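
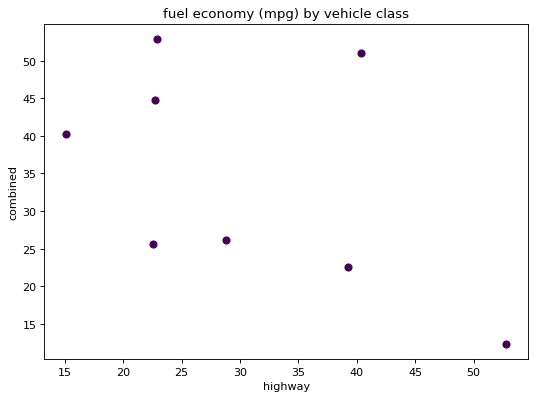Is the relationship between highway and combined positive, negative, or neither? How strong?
negative, moderate

Points are negatively correlated; moderate (|r| ≈ 0.5).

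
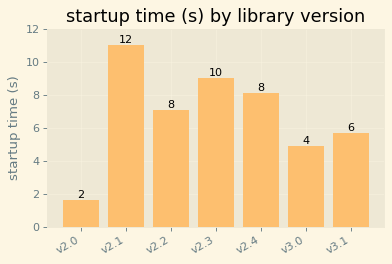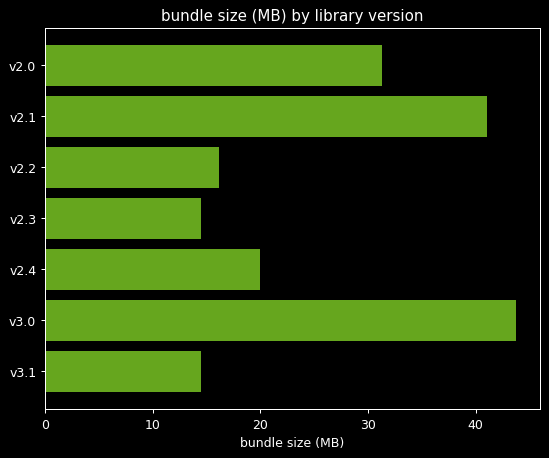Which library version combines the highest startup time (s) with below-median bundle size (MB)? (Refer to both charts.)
v2.3

Chart 2 median bundle size (MB) ≈ 20; below-median library versions: v2.2, v2.3, v3.1. Among those, v2.3 has the highest startup time (s) (≈ 10).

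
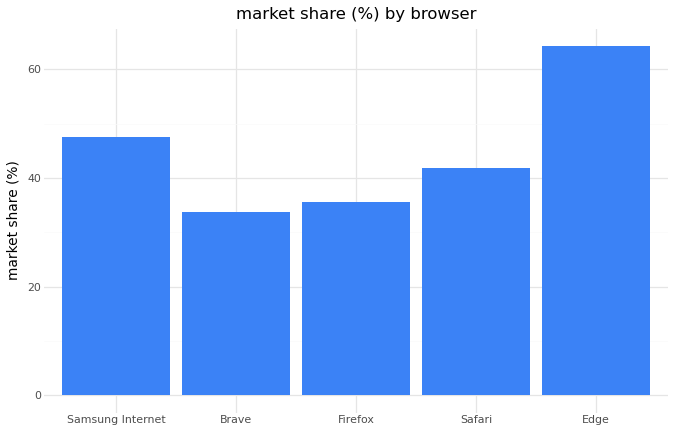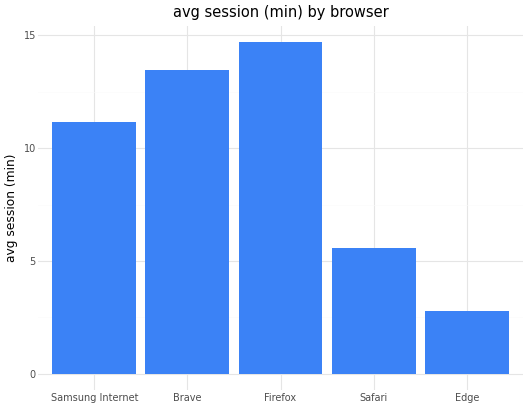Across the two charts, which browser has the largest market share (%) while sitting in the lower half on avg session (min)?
Edge

Chart 2 median avg session (min) ≈ 12; below-median browsers: Safari, Edge. Among those, Edge has the highest market share (%) (≈ 60).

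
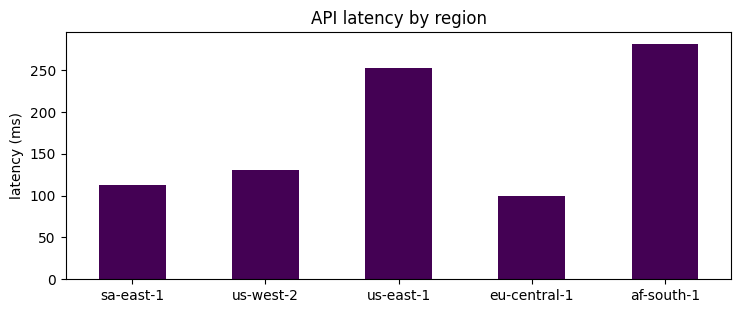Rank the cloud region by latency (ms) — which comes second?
us-east-1

Top 3: af-south-1 ≈ 275, us-east-1 ≈ 250, us-west-2 ≈ 125.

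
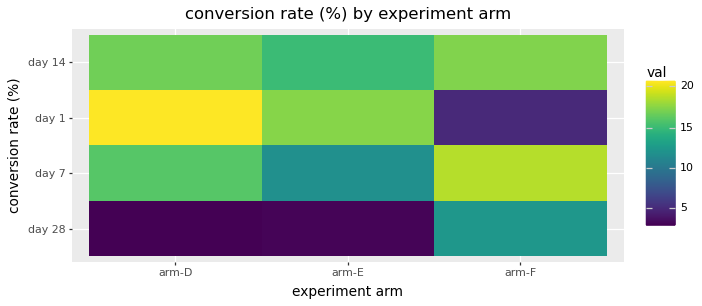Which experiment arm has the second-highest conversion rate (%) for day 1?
Top 3 for day 1: arm-D ≈ 20, arm-E ≈ 18, arm-F ≈ 4.

arm-E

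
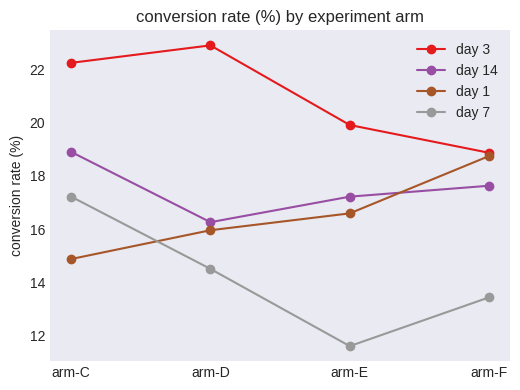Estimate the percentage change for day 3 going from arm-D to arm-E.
arm-D ≈ 23, arm-E ≈ 20; (20 − 23) / 23 ≈ -13%.

≈ -13%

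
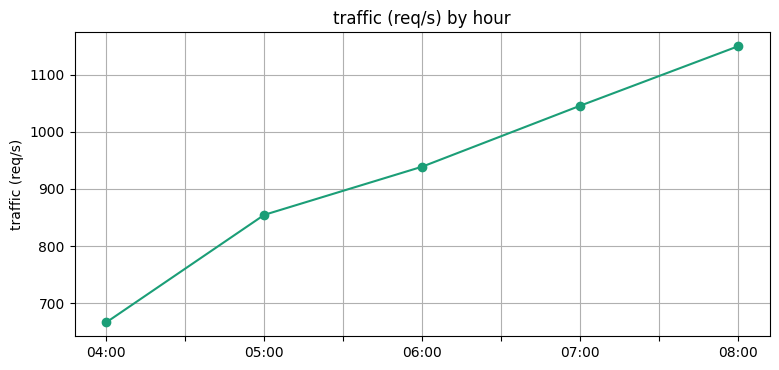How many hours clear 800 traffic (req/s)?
Above 800: 05:00, 06:00, 07:00, 08:00.

4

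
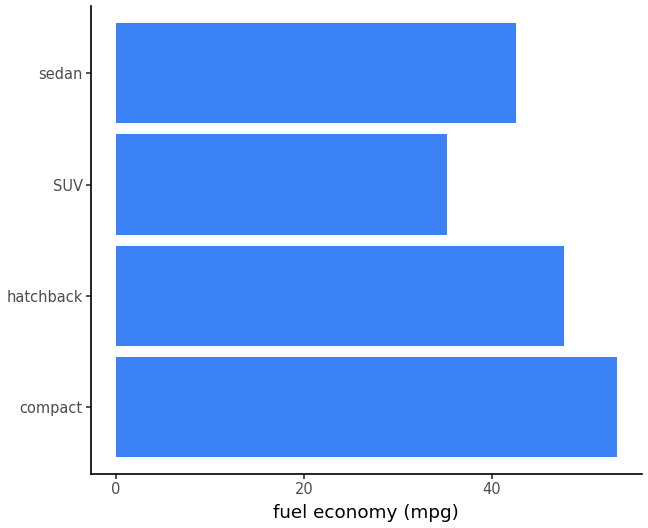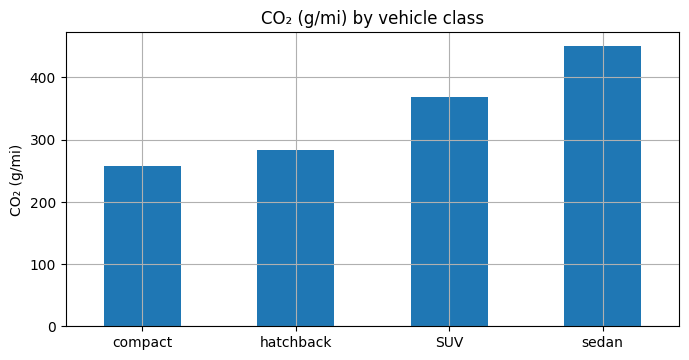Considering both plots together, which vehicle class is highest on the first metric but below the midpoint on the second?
Chart 2 median CO₂ (g/mi) ≈ 350; below-median vehicle classes: compact, hatchback. Among those, compact has the highest fuel economy (mpg) (≈ 55).

compact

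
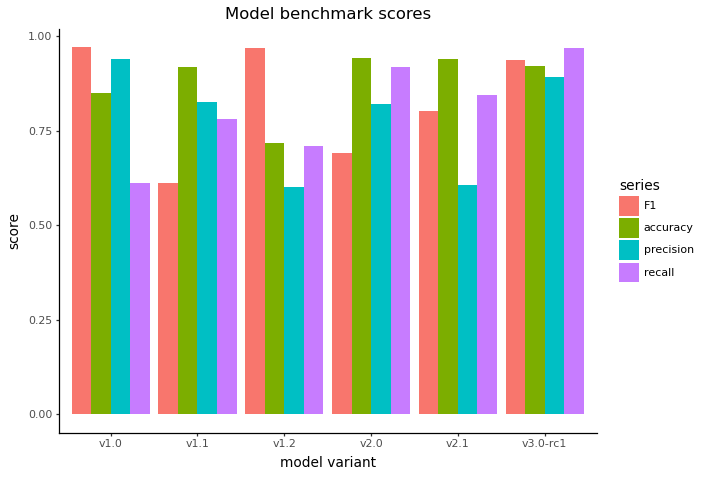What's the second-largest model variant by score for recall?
v2.0

Top 3 for recall: v3.0-rc1 ≈ 1.0, v2.0 ≈ 0.9, v2.1 ≈ 0.8.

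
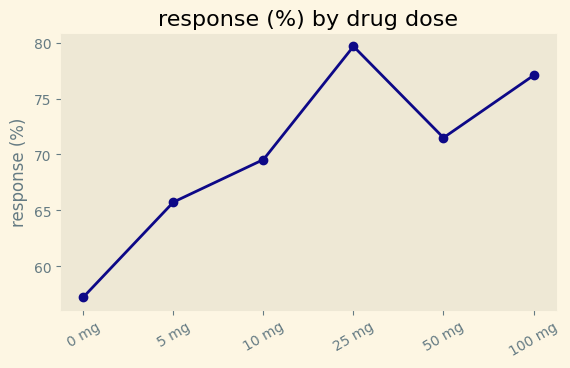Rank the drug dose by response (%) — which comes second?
100 mg

Top 3: 25 mg ≈ 80, 100 mg ≈ 78, 50 mg ≈ 72.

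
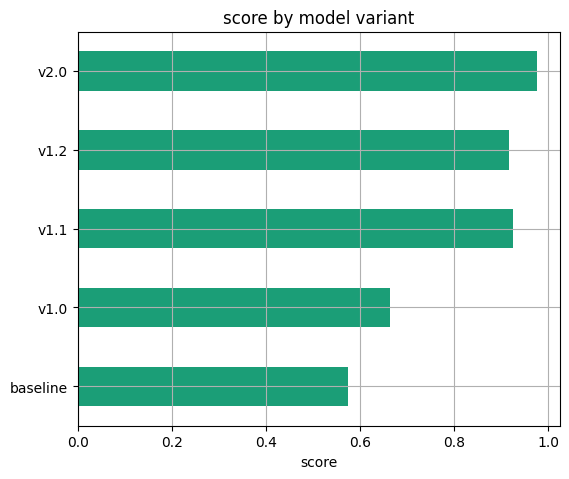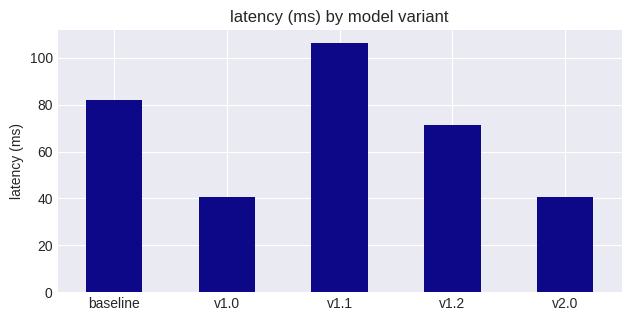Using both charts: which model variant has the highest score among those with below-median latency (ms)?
Chart 2 median latency (ms) ≈ 70; below-median model variants: v1.0, v2.0. Among those, v2.0 has the highest score (≈ 1).

v2.0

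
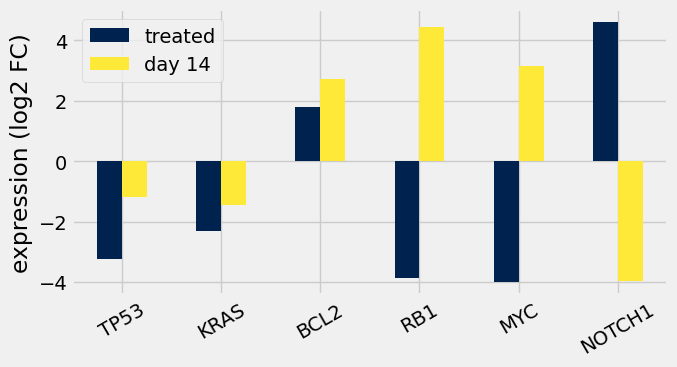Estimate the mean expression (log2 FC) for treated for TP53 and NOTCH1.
≈ 1

(-3 + 5) / 2 ≈ 1.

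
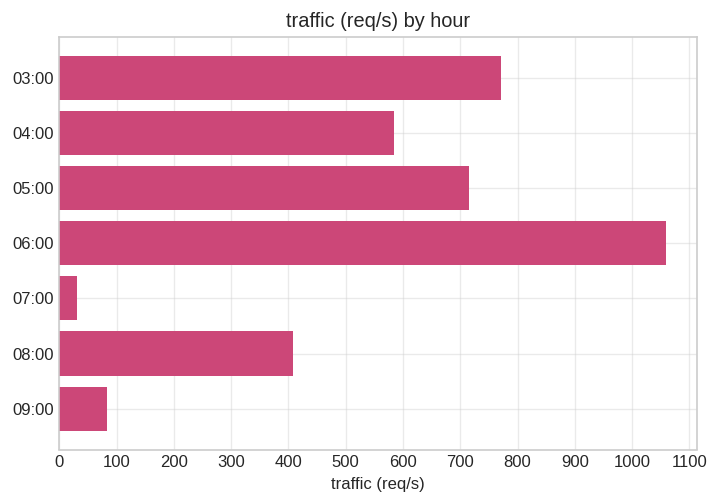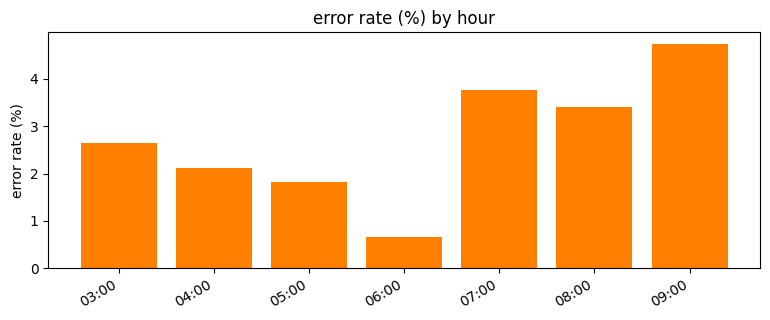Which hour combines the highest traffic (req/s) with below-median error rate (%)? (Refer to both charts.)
Chart 2 median error rate (%) ≈ 2.5; below-median hours: 04:00, 05:00, 06:00. Among those, 06:00 has the highest traffic (req/s) (≈ 1100).

06:00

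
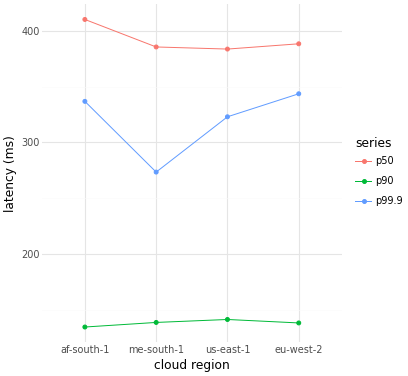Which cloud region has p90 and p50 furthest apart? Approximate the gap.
af-south-1: p90 ≈ 125, p50 ≈ 400 → gap ≈ 275. Next-largest (eu-west-2) is only ≈ 250.

af-south-1, ≈ 275 ms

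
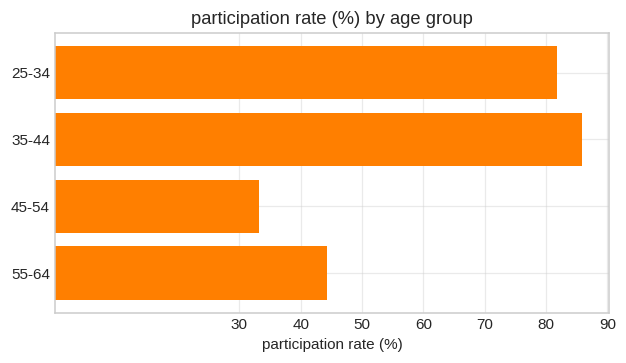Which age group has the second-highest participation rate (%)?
Top 3: 35-44 ≈ 90, 25-34 ≈ 80, 55-64 ≈ 40.

25-34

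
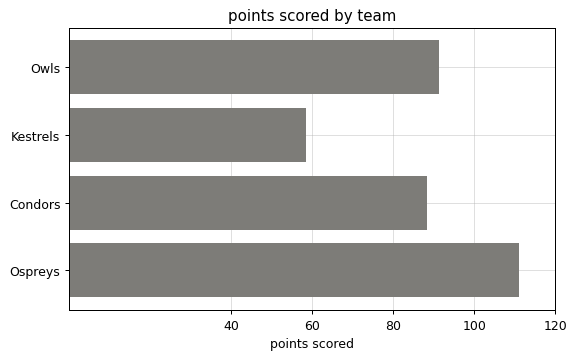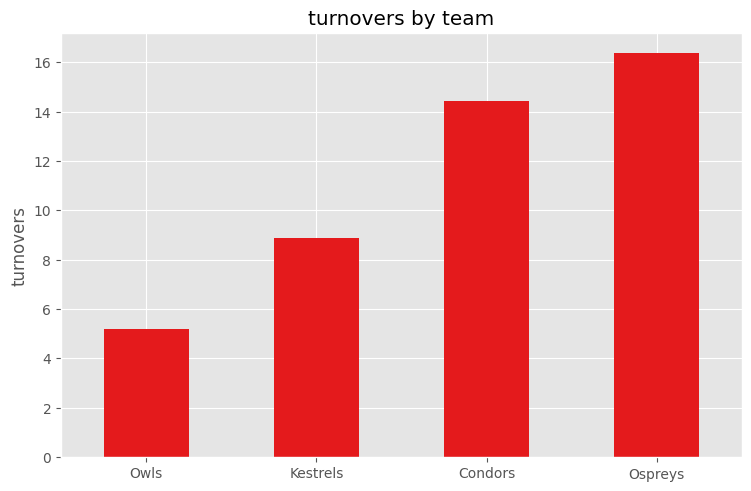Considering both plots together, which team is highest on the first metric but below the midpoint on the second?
Owls

Chart 2 median turnovers ≈ 12; below-median teams: Owls, Kestrels. Among those, Owls has the highest points scored (≈ 100).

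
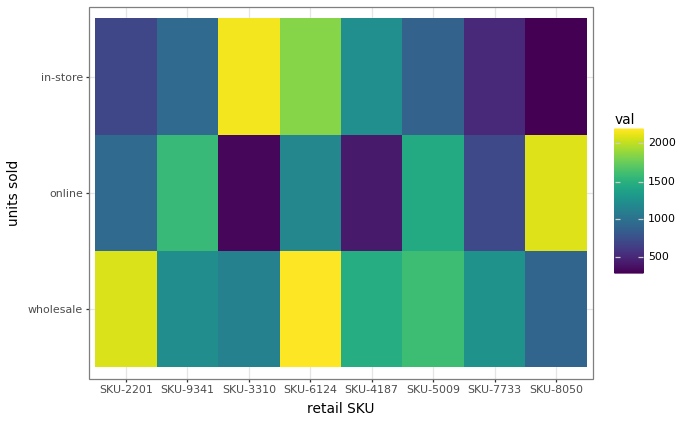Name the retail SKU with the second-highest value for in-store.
Top 3 for in-store: SKU-3310 ≈ 2200, SKU-6124 ≈ 1800, SKU-4187 ≈ 1200.

SKU-6124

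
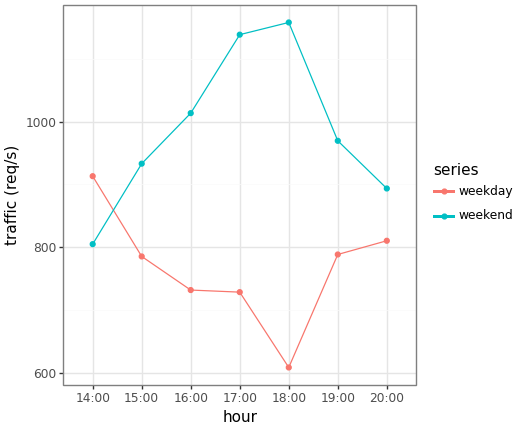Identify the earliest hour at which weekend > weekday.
15:00

14:00: weekend ≈ 800 vs weekday ≈ 900 (not yet); 15:00: weekend ≈ 950 vs weekday ≈ 800 (first crossover).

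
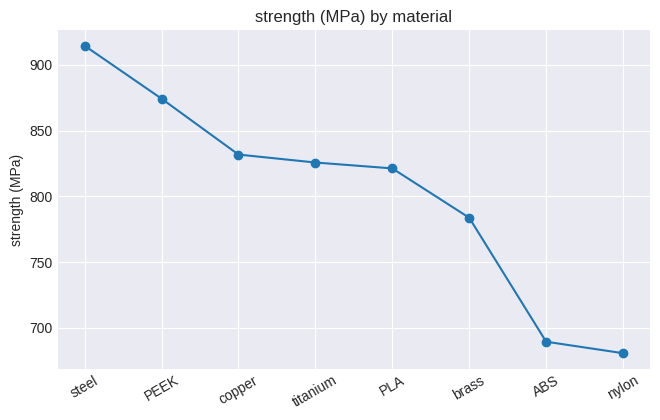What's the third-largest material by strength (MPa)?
copper

Top 4: steel ≈ 920, PEEK ≈ 880, copper ≈ 840, titanium ≈ 820.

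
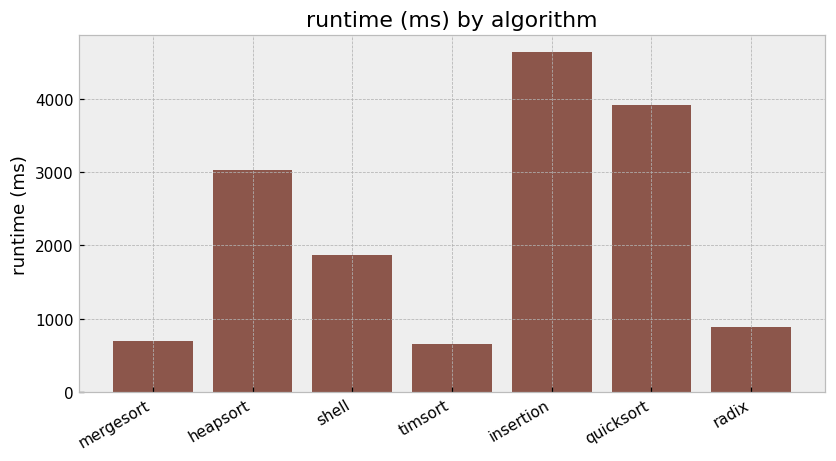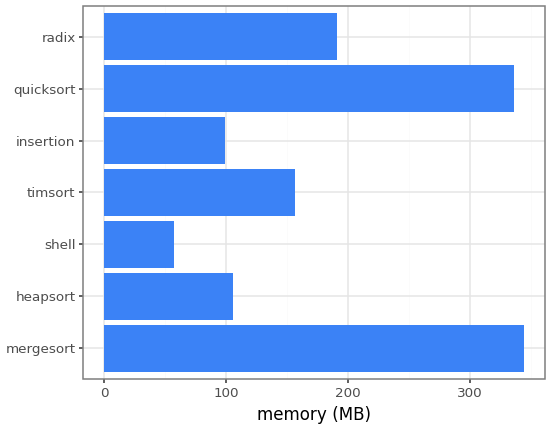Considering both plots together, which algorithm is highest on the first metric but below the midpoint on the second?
Chart 2 median memory (MB) ≈ 150; below-median algorithms: heapsort, shell, insertion. Among those, insertion has the highest runtime (ms) (≈ 4500).

insertion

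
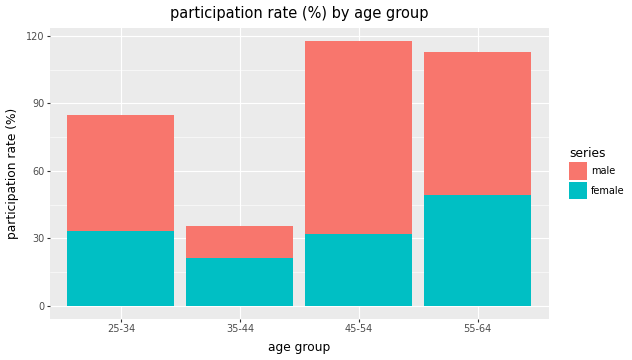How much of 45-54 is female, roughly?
≈ 30

female top ≈ 30, bottom ≈ 0; segment ≈ 30.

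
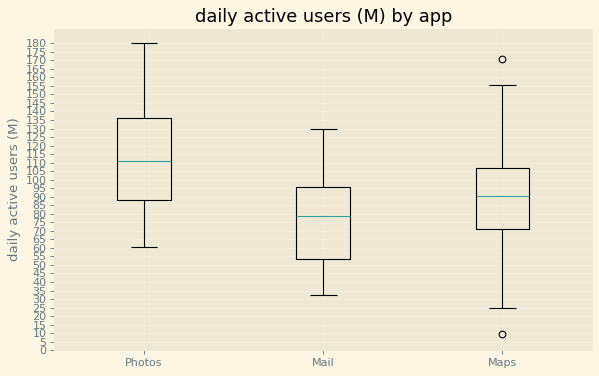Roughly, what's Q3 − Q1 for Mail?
Q3 ≈ 95, Q1 ≈ 55; IQR ≈ 40.

≈ 40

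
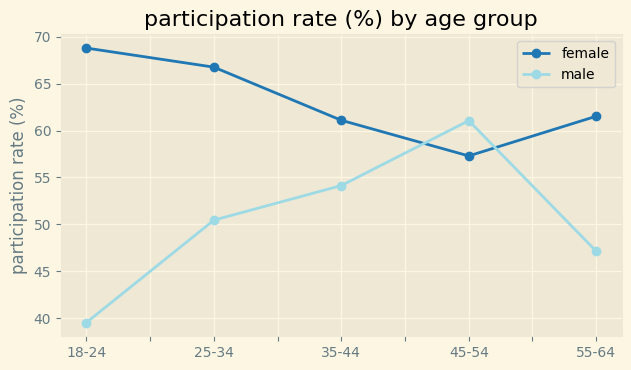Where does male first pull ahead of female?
35-44: male ≈ 55 vs female ≈ 60 (not yet); 45-54: male ≈ 60 vs female ≈ 55 (first crossover).

45-54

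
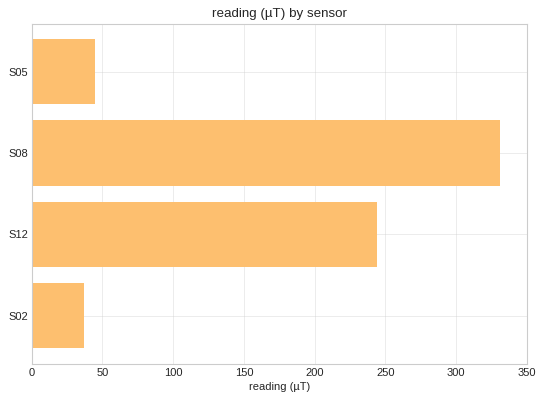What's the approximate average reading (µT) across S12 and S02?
≈ 150

(250 + 50) / 2 ≈ 150.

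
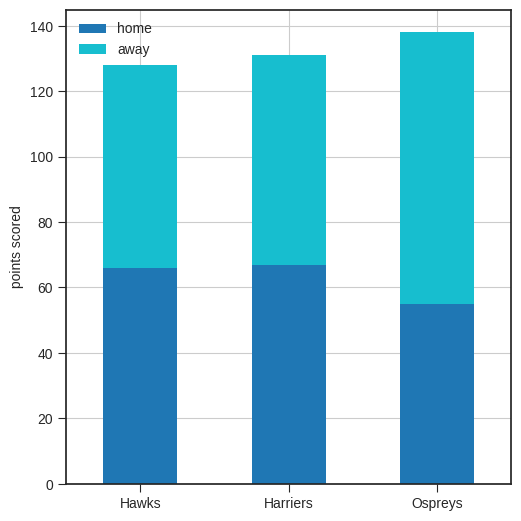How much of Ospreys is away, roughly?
away top ≈ 140, bottom ≈ 60; segment ≈ 80.

≈ 80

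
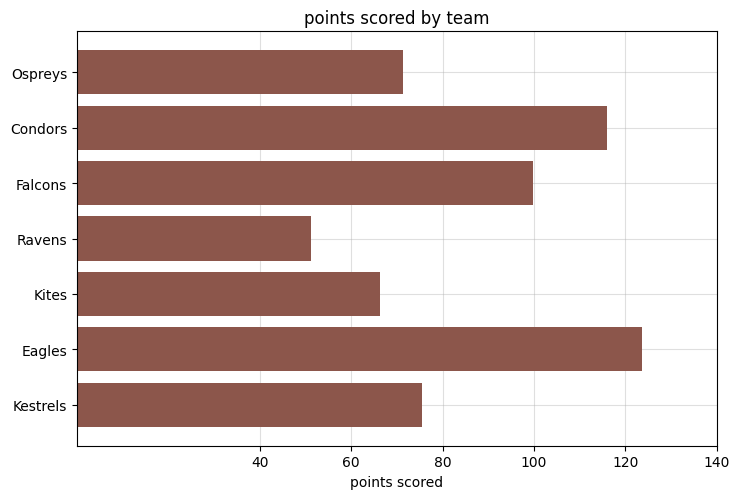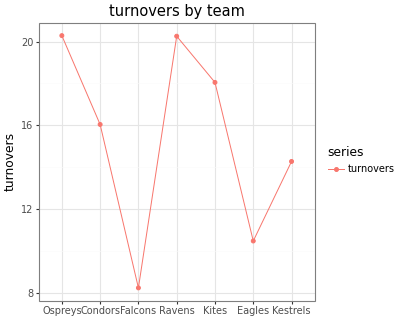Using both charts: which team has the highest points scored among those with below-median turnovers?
Eagles

Chart 2 median turnovers ≈ 16; below-median teams: Falcons, Eagles, Kestrels. Among those, Eagles has the highest points scored (≈ 120).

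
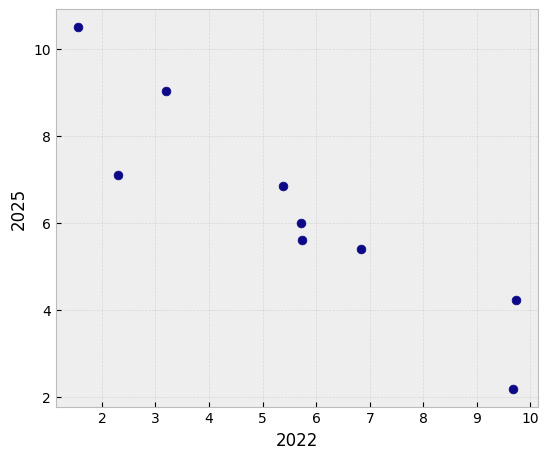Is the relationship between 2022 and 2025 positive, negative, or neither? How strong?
negative, strong

Points are negatively correlated; strong (|r| ≈ 0.9).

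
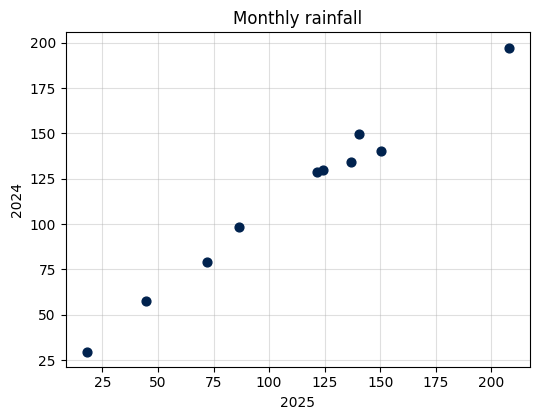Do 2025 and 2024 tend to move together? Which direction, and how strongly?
positive, strong

Points are positively correlated; strong (|r| ≈ 1.0).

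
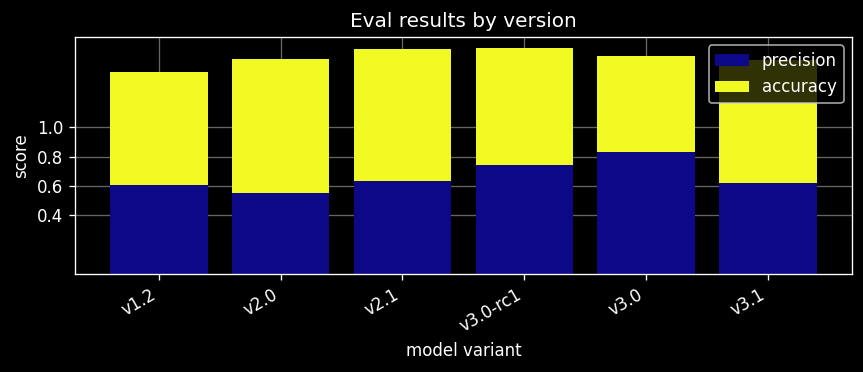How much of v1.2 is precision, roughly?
precision top ≈ 0.6, bottom ≈ 0.0; segment ≈ 0.6.

≈ 0.6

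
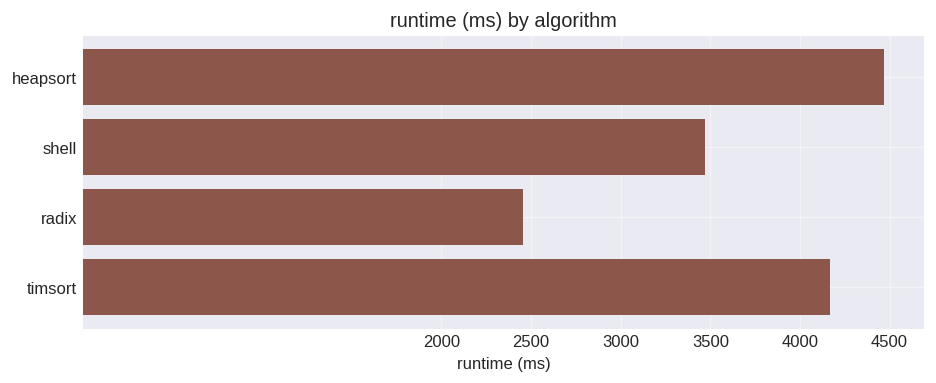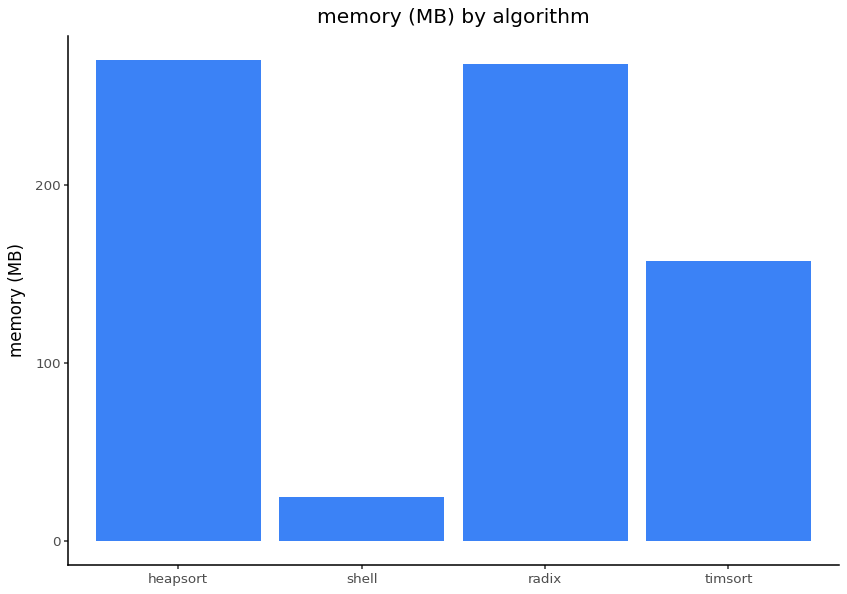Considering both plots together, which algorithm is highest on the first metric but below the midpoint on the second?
Chart 2 median memory (MB) ≈ 225; below-median algorithms: shell, timsort. Among those, timsort has the highest runtime (ms) (≈ 4000).

timsort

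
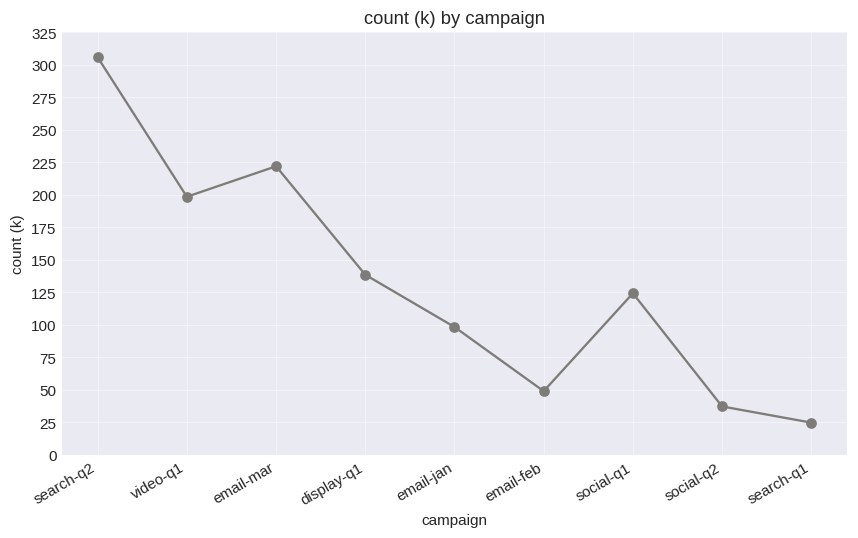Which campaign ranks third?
video-q1

Top 4: search-q2 ≈ 300, email-mar ≈ 225, video-q1 ≈ 200, display-q1 ≈ 150.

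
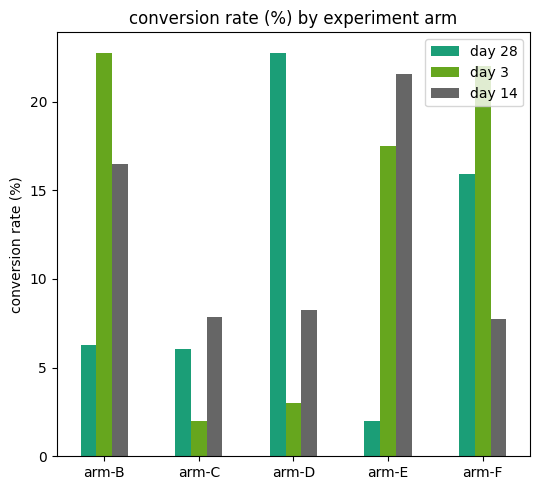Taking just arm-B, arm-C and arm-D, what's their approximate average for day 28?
≈ 11

(6 + 6 + 22) / 3 ≈ 11.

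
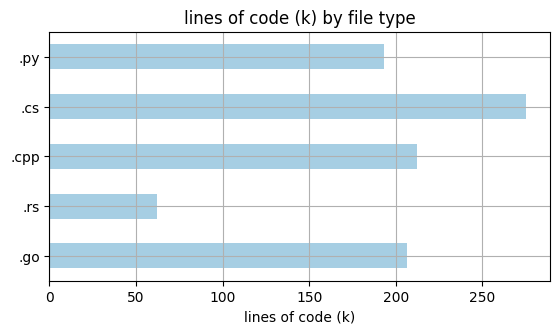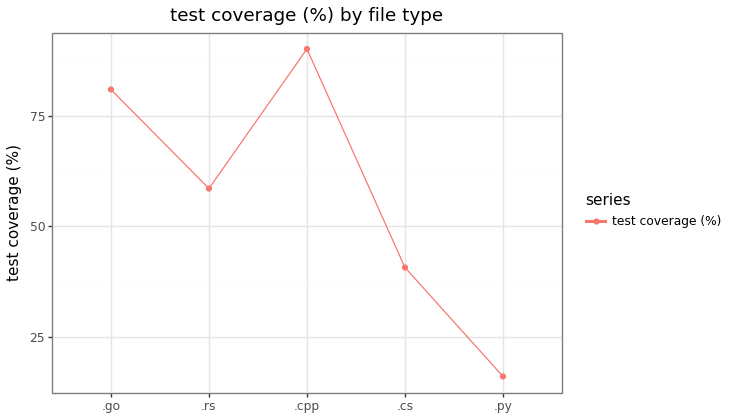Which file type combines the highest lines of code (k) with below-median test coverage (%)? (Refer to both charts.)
Chart 2 median test coverage (%) ≈ 60; below-median file types: .cs, .py. Among those, .cs has the highest lines of code (k) (≈ 300).

.cs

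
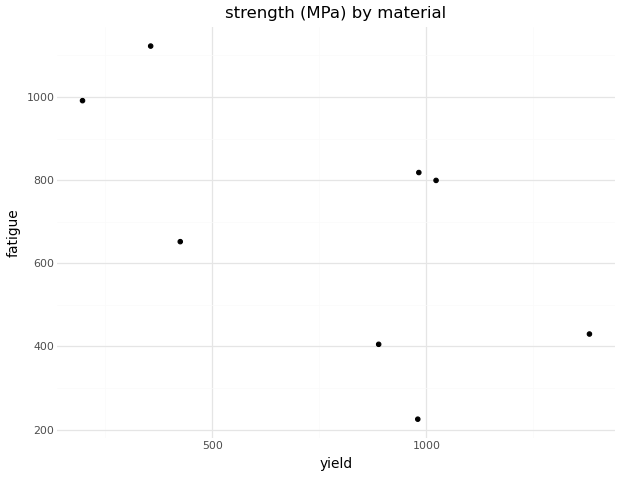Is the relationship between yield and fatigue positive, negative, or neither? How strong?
Points are negatively correlated; moderate (|r| ≈ 0.6).

negative, moderate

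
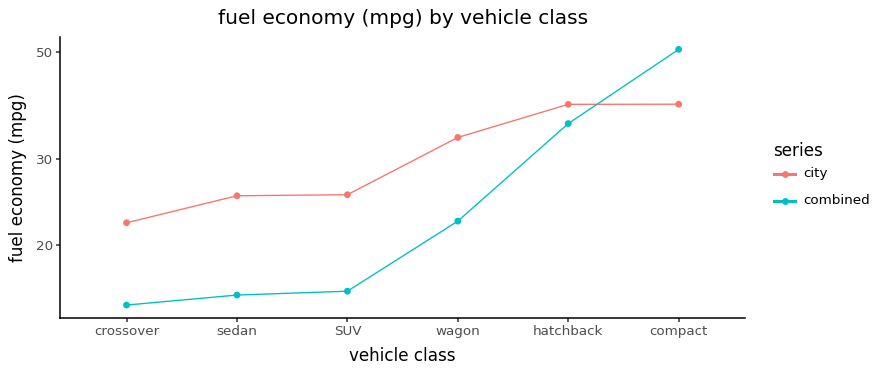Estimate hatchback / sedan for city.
hatchback ≈ 40, sedan ≈ 25; 40/25 ≈ 1.6.

≈ 1.6×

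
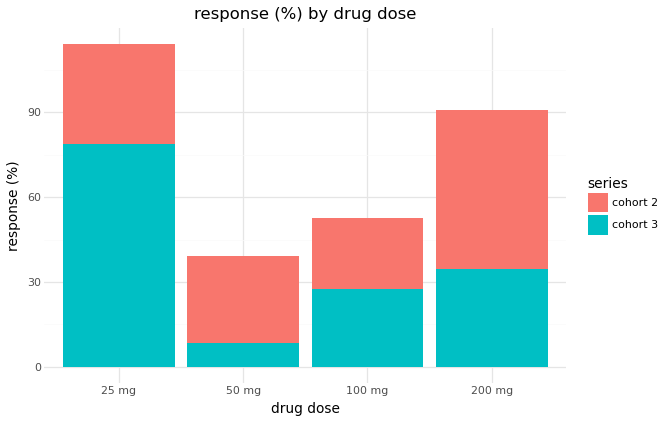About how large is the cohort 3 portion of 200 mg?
≈ 30

cohort 3 top ≈ 30, bottom ≈ 0; segment ≈ 30.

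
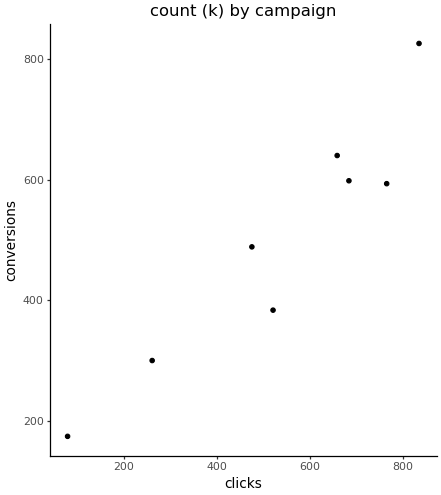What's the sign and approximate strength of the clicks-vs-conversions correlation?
Points are positively correlated; strong (|r| ≈ 0.9).

positive, strong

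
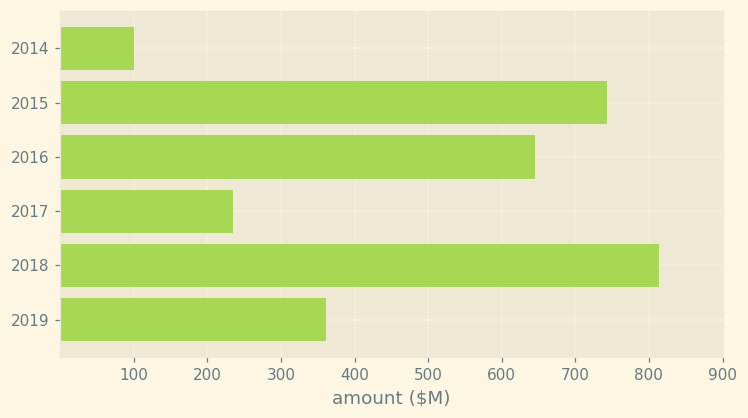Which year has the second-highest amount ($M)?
Top 3: 2018 ≈ 800, 2015 ≈ 700, 2016 ≈ 600.

2015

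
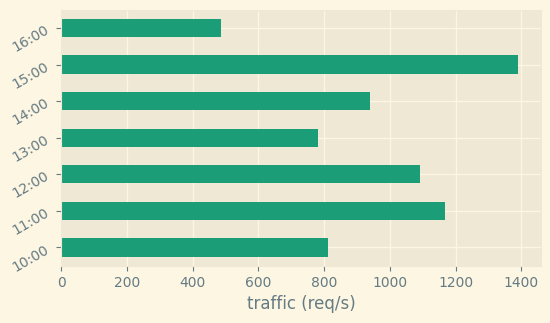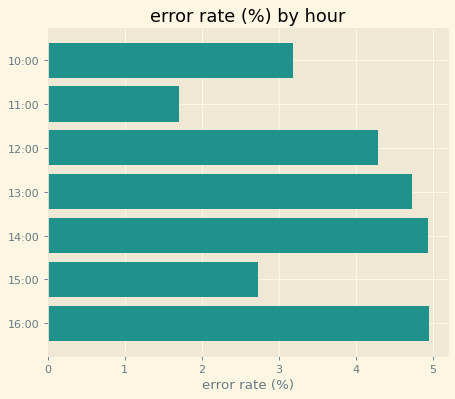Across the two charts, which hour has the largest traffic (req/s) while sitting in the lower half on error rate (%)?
15:00

Chart 2 median error rate (%) ≈ 4.5; below-median hours: 10:00, 11:00, 15:00. Among those, 15:00 has the highest traffic (req/s) (≈ 1400).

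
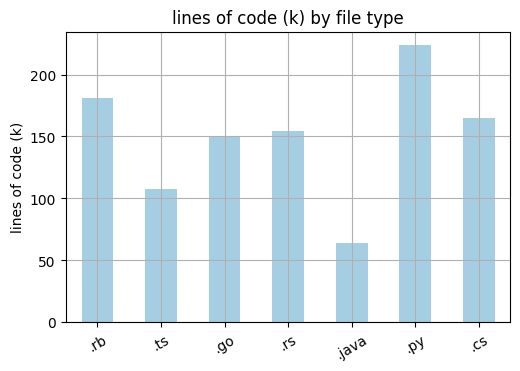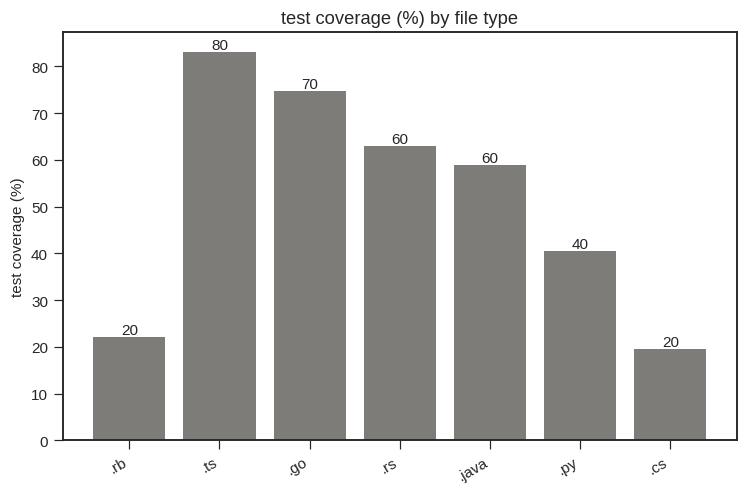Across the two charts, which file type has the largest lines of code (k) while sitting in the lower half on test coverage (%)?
.py

Chart 2 median test coverage (%) ≈ 60; below-median file types: .rb, .py, .cs. Among those, .py has the highest lines of code (k) (≈ 225).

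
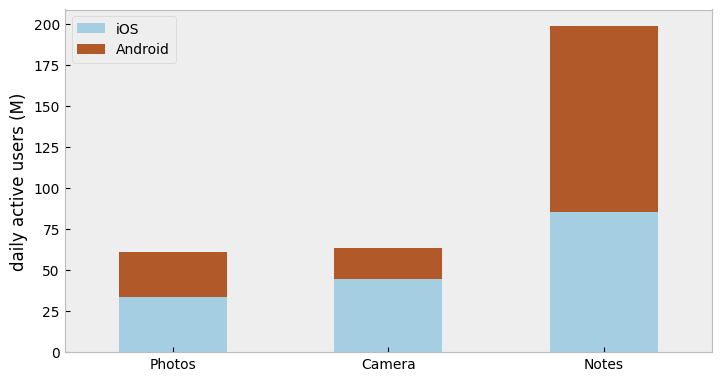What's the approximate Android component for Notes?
Android top ≈ 200, bottom ≈ 80; segment ≈ 120.

≈ 120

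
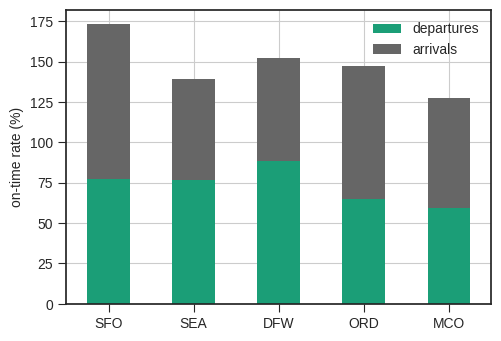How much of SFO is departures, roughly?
departures top ≈ 80, bottom ≈ 0; segment ≈ 80.

≈ 80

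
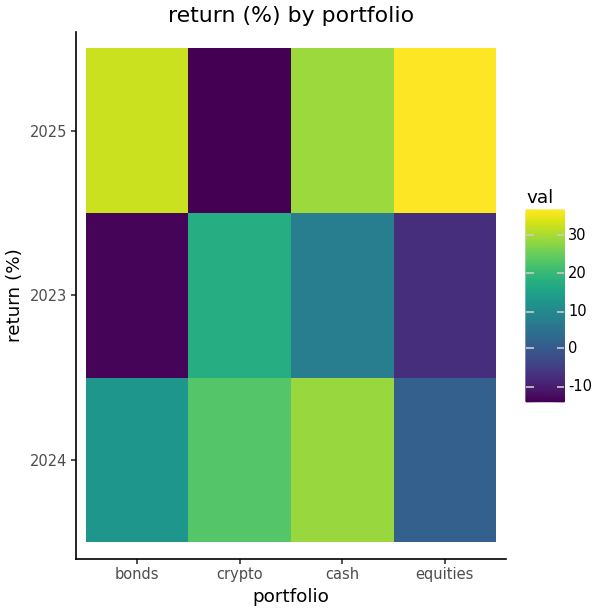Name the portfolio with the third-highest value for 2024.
bonds

Top 4 for 2024: cash ≈ 30, crypto ≈ 25, bonds ≈ 15, equities ≈ 0.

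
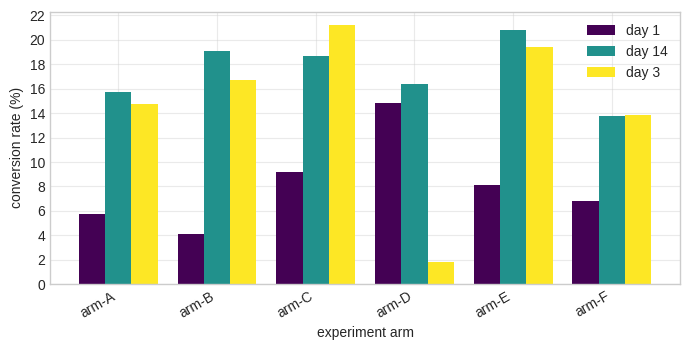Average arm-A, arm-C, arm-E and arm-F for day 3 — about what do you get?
(14 + 22 + 20 + 14) / 4 ≈ 18.

≈ 18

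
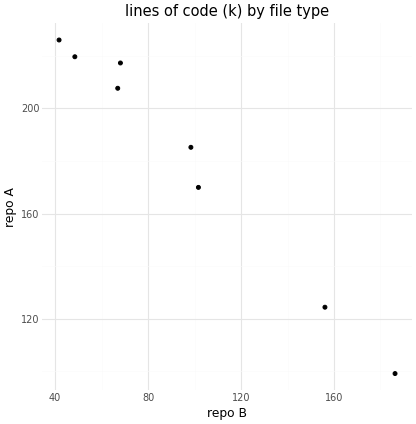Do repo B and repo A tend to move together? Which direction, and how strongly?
Points are negatively correlated; strong (|r| ≈ 1.0).

negative, strong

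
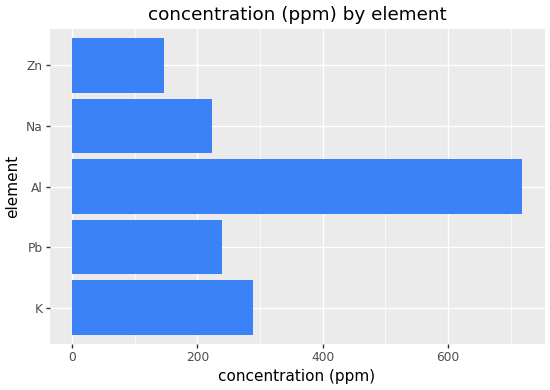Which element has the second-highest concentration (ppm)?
Top 3: Al ≈ 700, K ≈ 300, Pb ≈ 200.

K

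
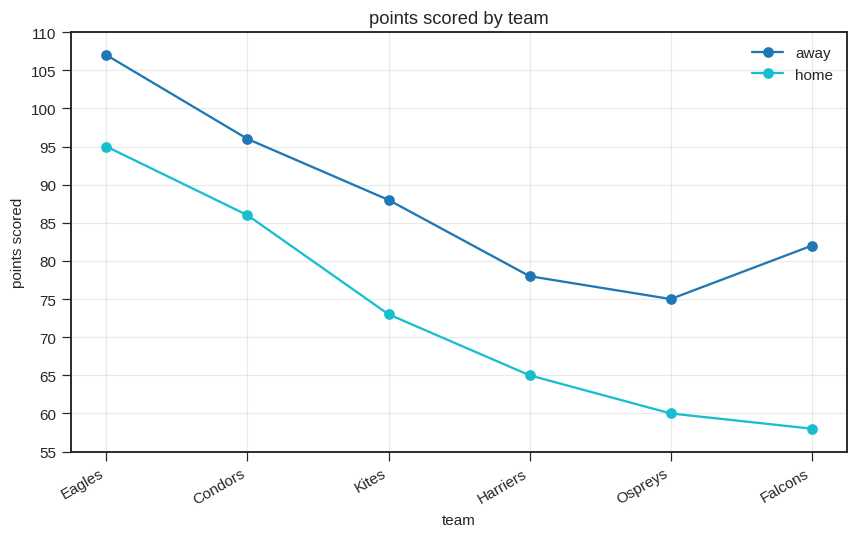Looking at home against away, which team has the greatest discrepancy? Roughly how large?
Falcons, ≈ 20

Falcons: home ≈ 60, away ≈ 80 → gap ≈ 20. Next-largest (Ospreys) is only ≈ 15.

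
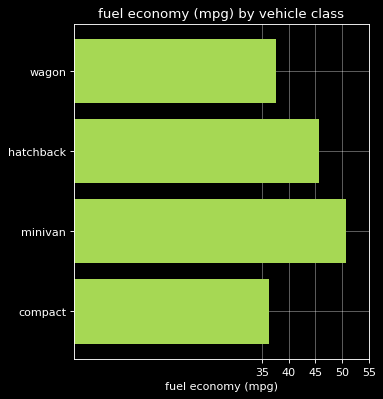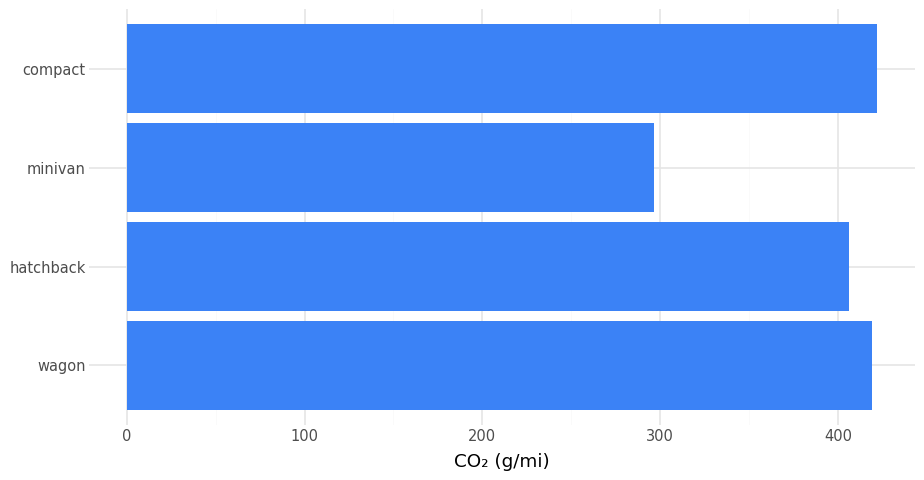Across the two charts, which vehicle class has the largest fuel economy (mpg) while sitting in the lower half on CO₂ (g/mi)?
minivan

Chart 2 median CO₂ (g/mi) ≈ 400; below-median vehicle classes: hatchback, minivan. Among those, minivan has the highest fuel economy (mpg) (≈ 50).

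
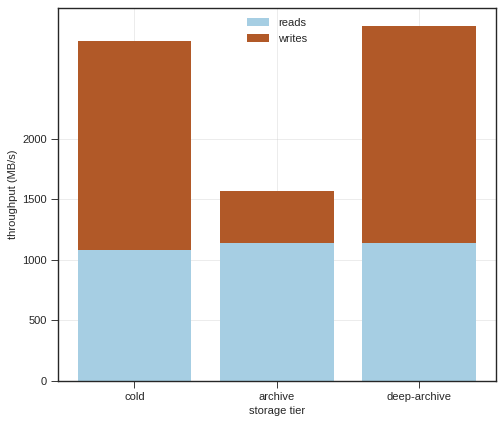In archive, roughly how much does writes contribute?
≈ 500

writes top ≈ 1500, bottom ≈ 1000; segment ≈ 500.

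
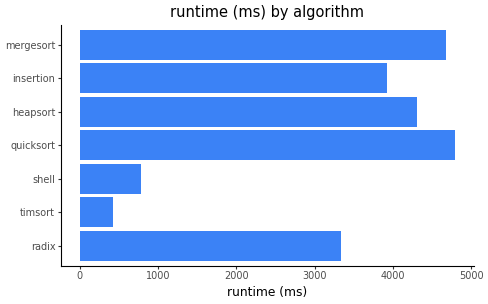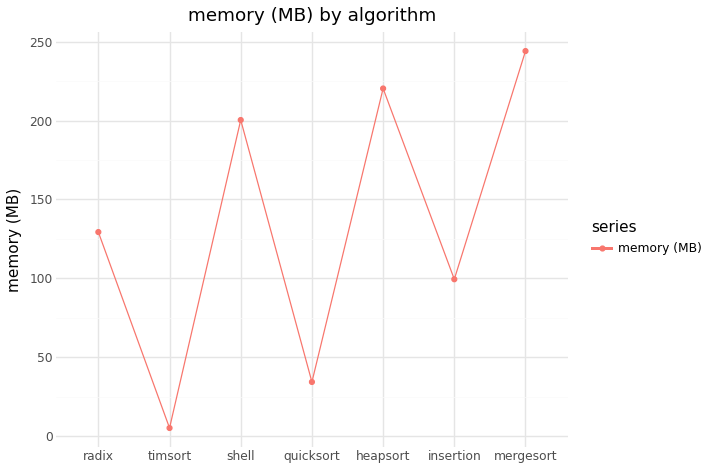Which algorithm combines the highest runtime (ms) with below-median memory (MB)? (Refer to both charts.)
Chart 2 median memory (MB) ≈ 125; below-median algorithms: timsort, quicksort, insertion. Among those, quicksort has the highest runtime (ms) (≈ 5000).

quicksort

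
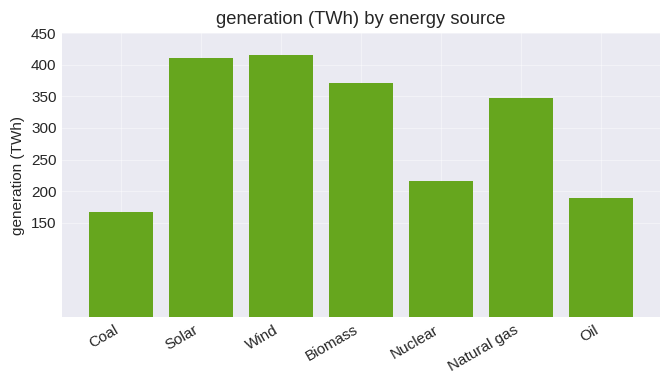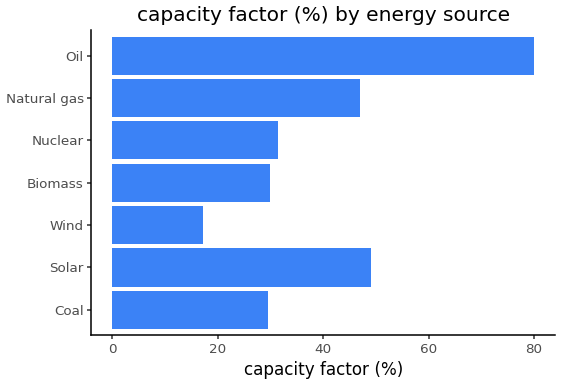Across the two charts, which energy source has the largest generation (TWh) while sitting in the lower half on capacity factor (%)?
Chart 2 median capacity factor (%) ≈ 30; below-median energy sources: Coal, Wind, Biomass. Among those, Wind has the highest generation (TWh) (≈ 400).

Wind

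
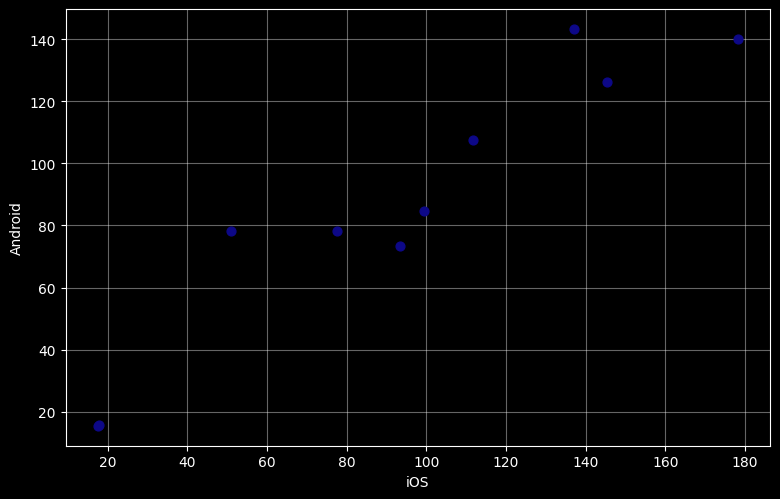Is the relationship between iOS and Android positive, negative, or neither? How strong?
Points are positively correlated; strong (|r| ≈ 0.9).

positive, strong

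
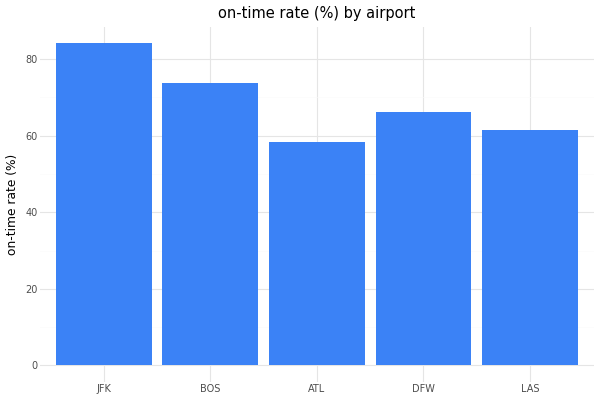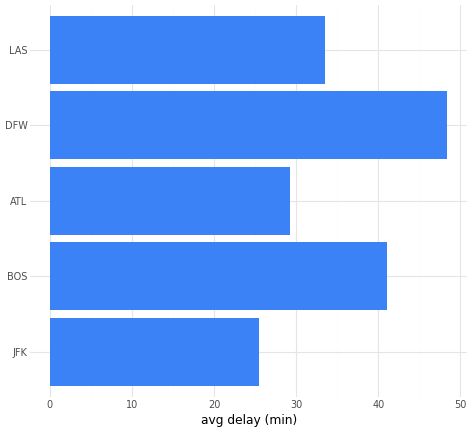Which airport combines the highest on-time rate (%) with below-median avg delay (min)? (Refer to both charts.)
Chart 2 median avg delay (min) ≈ 35; below-median airports: JFK, ATL. Among those, JFK has the highest on-time rate (%) (≈ 80).

JFK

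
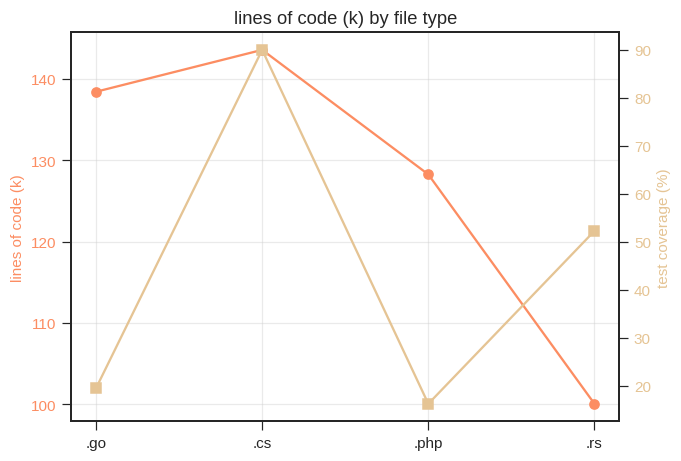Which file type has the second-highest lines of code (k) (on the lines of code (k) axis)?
Top 3 (on the lines of code (k) axis): .cs ≈ 145, .go ≈ 140, .php ≈ 130.

.go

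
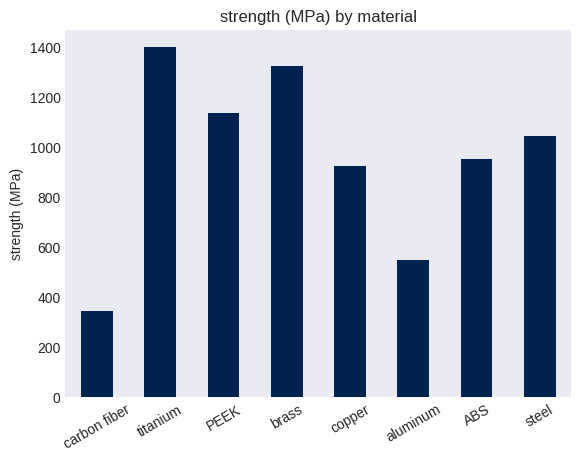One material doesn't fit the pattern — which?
carbon fiber ≈ 400; the rest sit between ≈ 600 and ≈ 1400.

carbon fiber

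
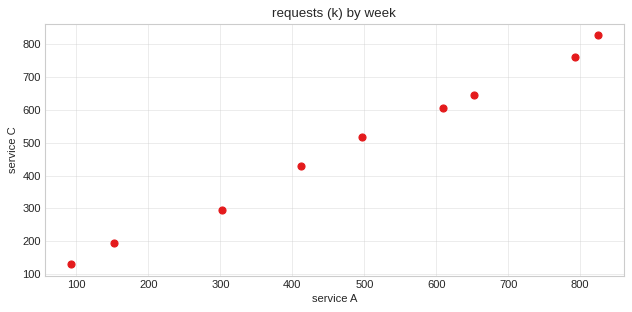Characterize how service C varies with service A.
Points are positively correlated; strong (|r| ≈ 1.0).

positive, strong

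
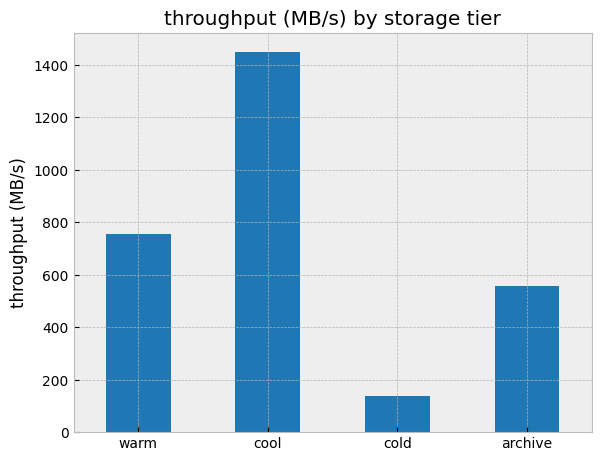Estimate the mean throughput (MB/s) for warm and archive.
≈ 700

(800 + 600) / 2 ≈ 700.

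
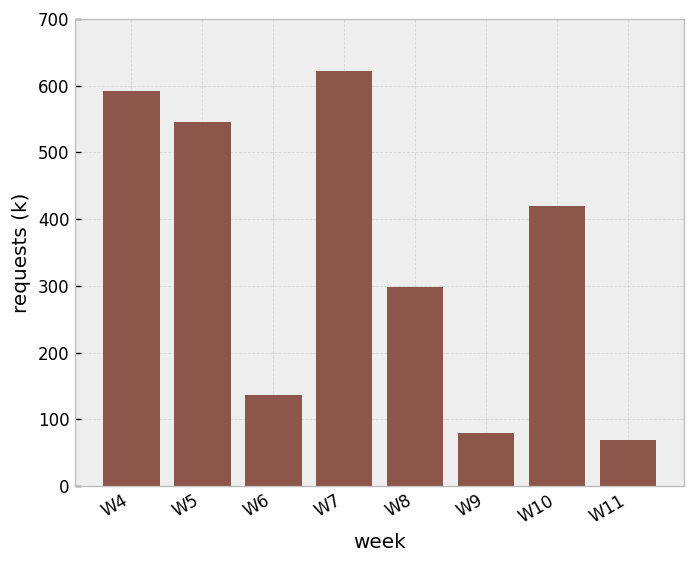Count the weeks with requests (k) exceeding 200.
5

Above 200: W4, W5, W7, W8, W10.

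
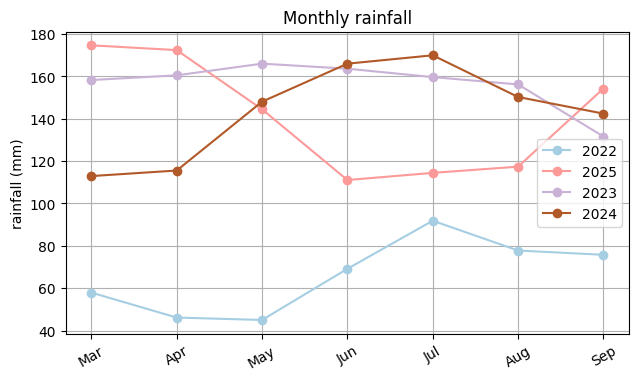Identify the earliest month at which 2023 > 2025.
Apr: 2023 ≈ 160 vs 2025 ≈ 180 (not yet); May: 2023 ≈ 160 vs 2025 ≈ 140 (first crossover).

May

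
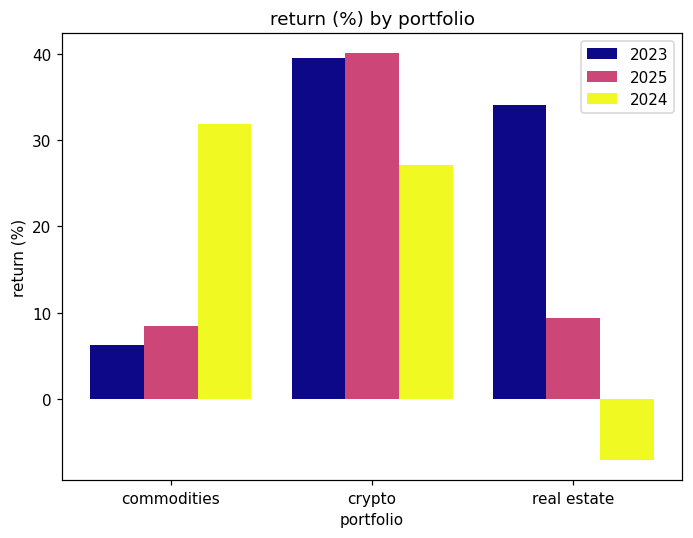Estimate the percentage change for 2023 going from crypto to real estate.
crypto ≈ 40, real estate ≈ 35; (35 − 40) / 40 ≈ -12.5%.

≈ -12.5%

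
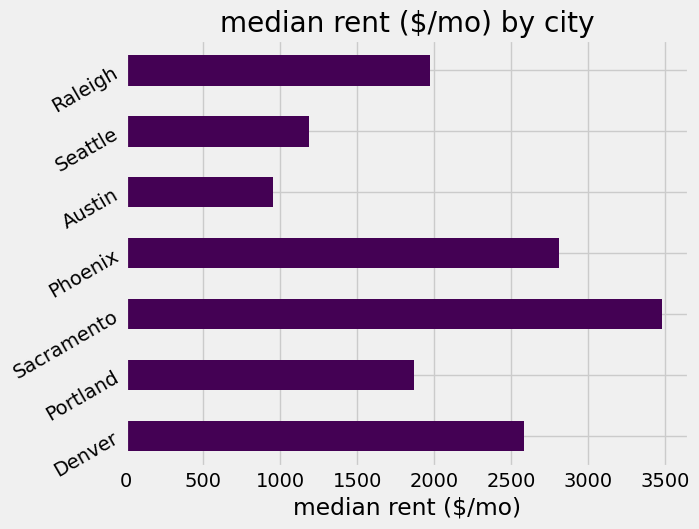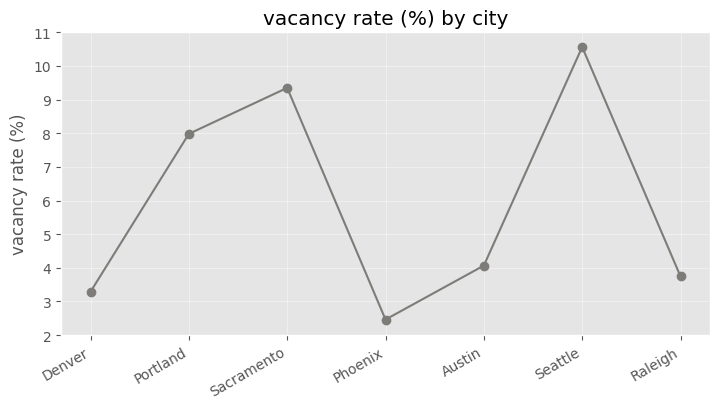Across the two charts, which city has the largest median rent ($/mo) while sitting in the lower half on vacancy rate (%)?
Chart 2 median vacancy rate (%) ≈ 4; below-median cities: Denver, Phoenix, Raleigh. Among those, Phoenix has the highest median rent ($/mo) (≈ 3000).

Phoenix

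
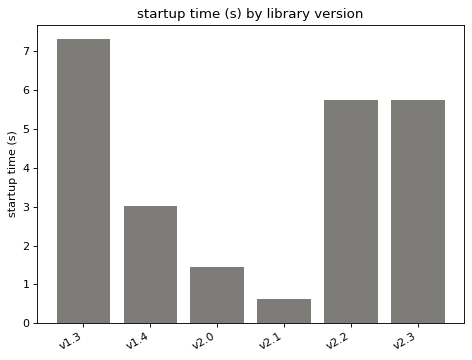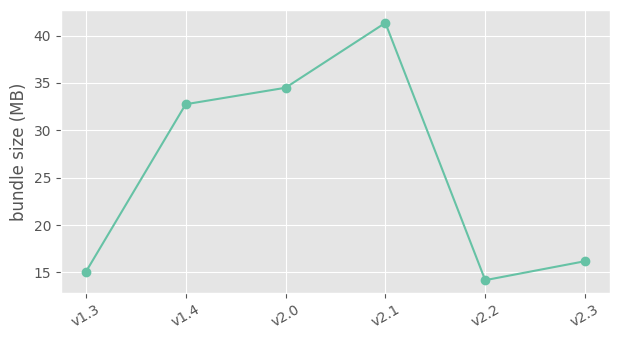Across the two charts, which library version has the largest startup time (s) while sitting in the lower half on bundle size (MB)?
Chart 2 median bundle size (MB) ≈ 25; below-median library versions: v1.3, v2.2, v2.3. Among those, v1.3 has the highest startup time (s) (≈ 7).

v1.3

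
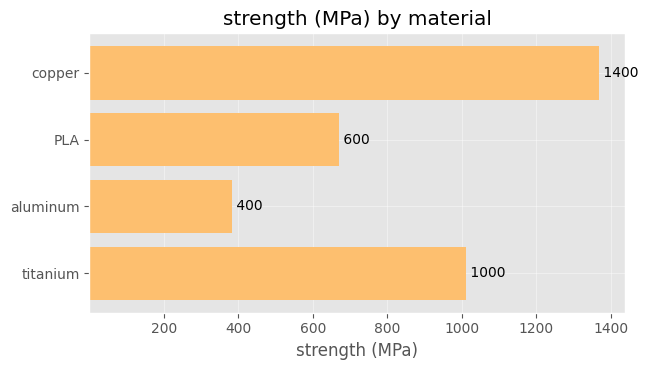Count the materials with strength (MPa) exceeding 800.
Above 800: copper, titanium.

2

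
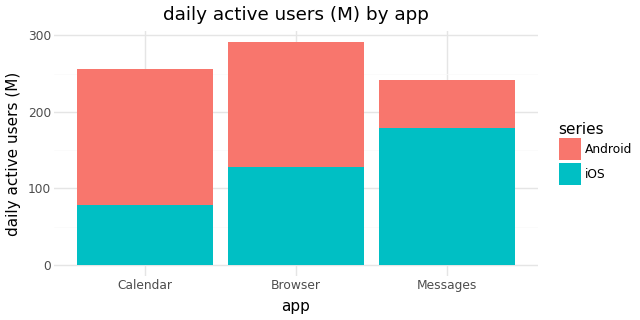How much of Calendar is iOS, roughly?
≈ 75

iOS top ≈ 75, bottom ≈ 0; segment ≈ 75.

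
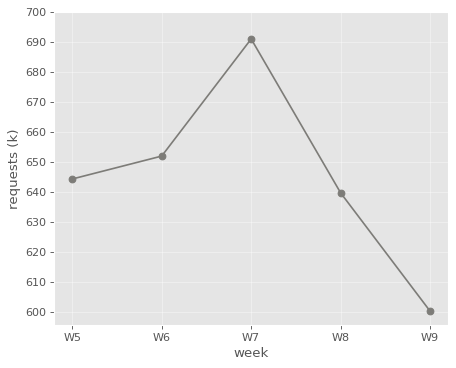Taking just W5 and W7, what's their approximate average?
(640 + 690) / 2 ≈ 665.

≈ 665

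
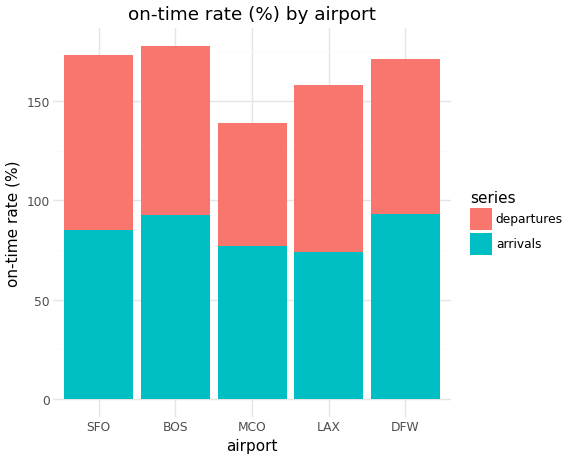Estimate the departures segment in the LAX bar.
≈ 80

departures top ≈ 160, bottom ≈ 80; segment ≈ 80.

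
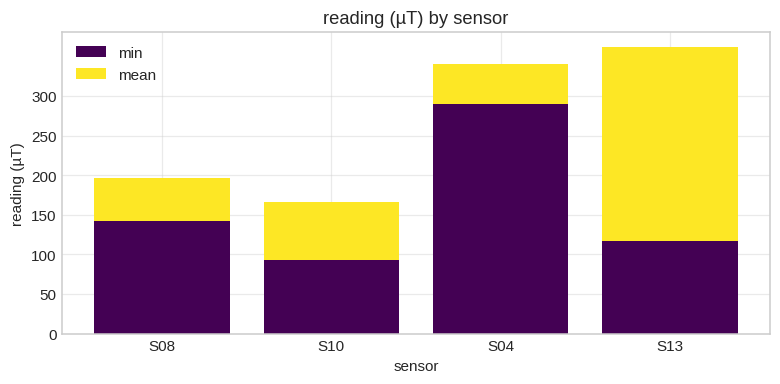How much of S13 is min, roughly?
≈ 100

min top ≈ 100, bottom ≈ 0; segment ≈ 100.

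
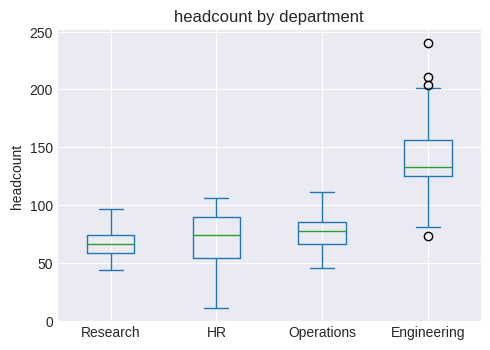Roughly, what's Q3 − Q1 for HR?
Q3 ≈ 90, Q1 ≈ 50; IQR ≈ 40.

≈ 40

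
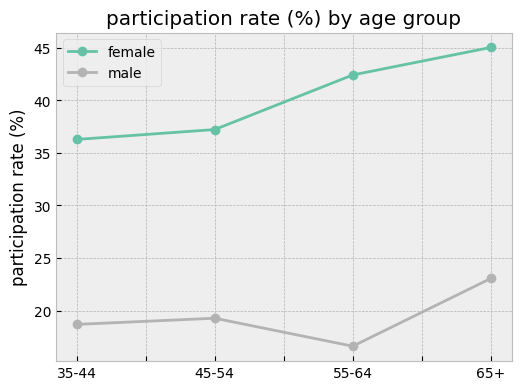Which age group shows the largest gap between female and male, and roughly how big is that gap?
55-64: female ≈ 40, male ≈ 15 → gap ≈ 25. Next-largest (65+) is only ≈ 20.

55-64, ≈ 25 %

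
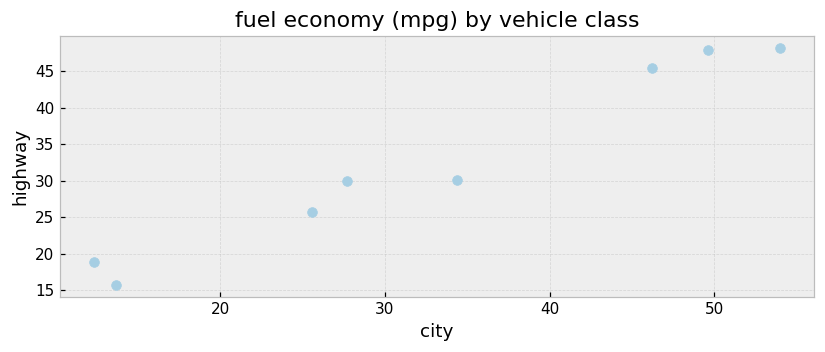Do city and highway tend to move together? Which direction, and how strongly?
positive, strong

Points are positively correlated; strong (|r| ≈ 1.0).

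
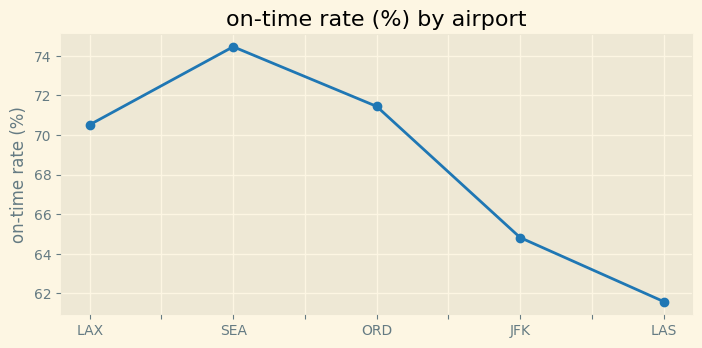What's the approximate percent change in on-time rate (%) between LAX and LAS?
≈ -11.4%

LAX ≈ 70, LAS ≈ 62; (62 − 70) / 70 ≈ -11.4%.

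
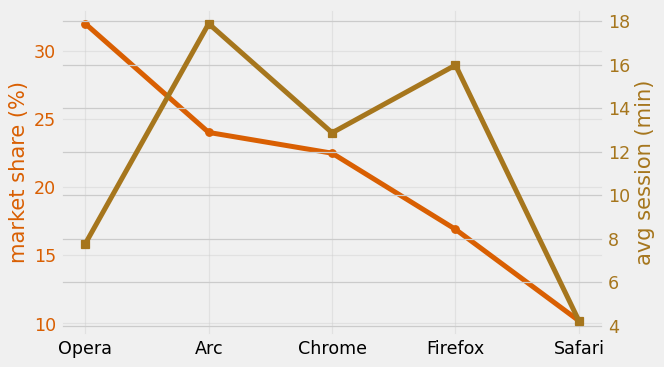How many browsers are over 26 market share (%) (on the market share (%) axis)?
Above 26: Opera.

1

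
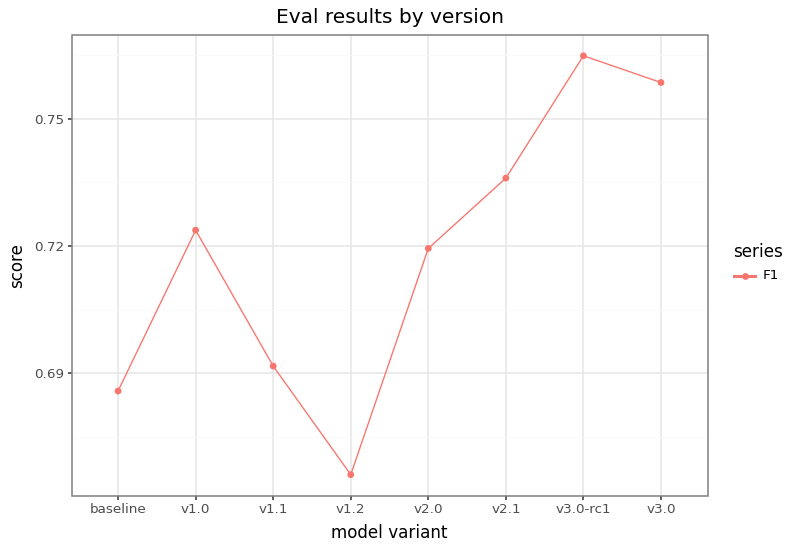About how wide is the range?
≈ 0.09

Max v3.0-rc1 ≈ 0.76, min v1.2 ≈ 0.67; range ≈ 0.09.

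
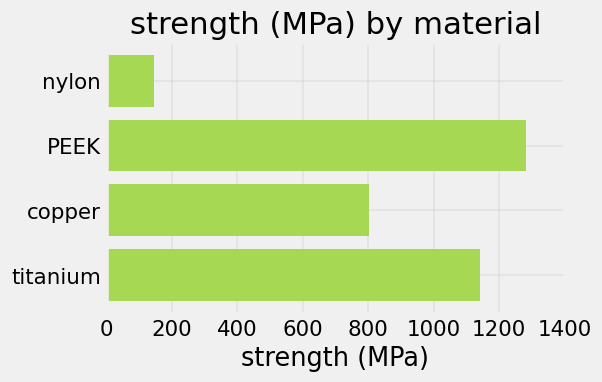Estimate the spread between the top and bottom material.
Max PEEK ≈ 1200, min nylon ≈ 200; range ≈ 1000.

≈ 1000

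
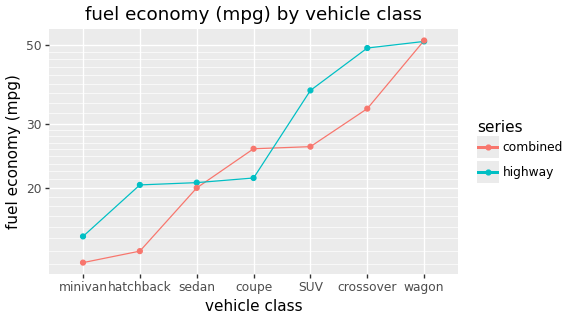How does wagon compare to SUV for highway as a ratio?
≈ 1.43×

wagon ≈ 50, SUV ≈ 35; 50/35 ≈ 1.43.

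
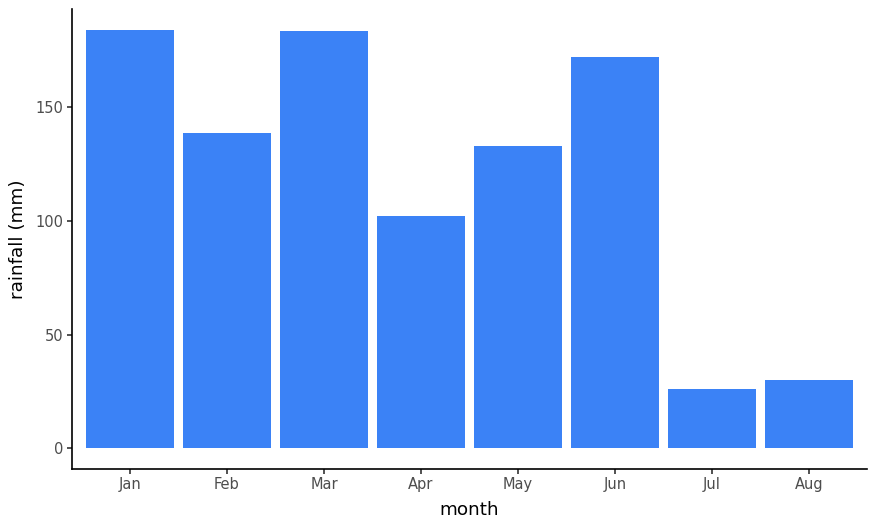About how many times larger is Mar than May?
Mar ≈ 180, May ≈ 140; 180/140 ≈ 1.29.

≈ 1.29×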